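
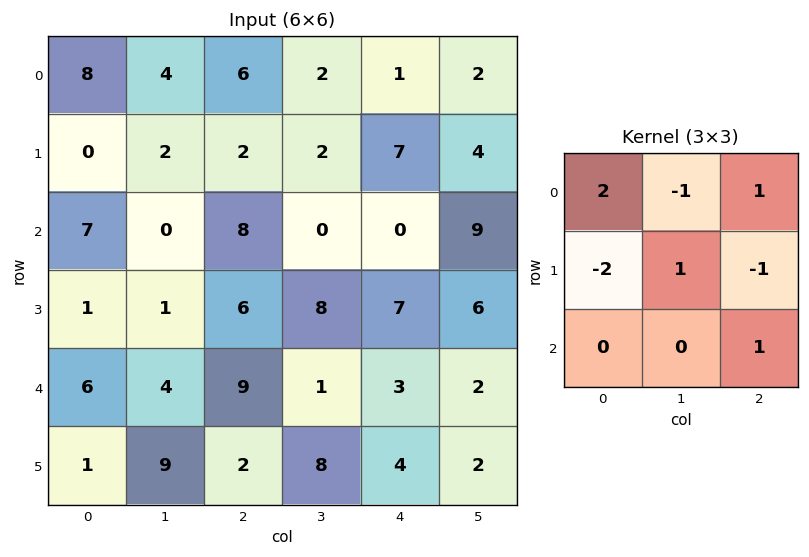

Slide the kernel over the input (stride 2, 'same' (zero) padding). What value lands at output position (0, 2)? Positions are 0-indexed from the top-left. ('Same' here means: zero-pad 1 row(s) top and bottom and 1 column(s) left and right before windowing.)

The receptive field on the zero-padded input at this output position is [0 0 0 / 2 1 2 / 2 7 4]. Elementwise product with the kernel and sum: 0·2 + 0·-1 + 0·1 + 2·-2 + 1·1 + 2·-1 + 4·1.

-1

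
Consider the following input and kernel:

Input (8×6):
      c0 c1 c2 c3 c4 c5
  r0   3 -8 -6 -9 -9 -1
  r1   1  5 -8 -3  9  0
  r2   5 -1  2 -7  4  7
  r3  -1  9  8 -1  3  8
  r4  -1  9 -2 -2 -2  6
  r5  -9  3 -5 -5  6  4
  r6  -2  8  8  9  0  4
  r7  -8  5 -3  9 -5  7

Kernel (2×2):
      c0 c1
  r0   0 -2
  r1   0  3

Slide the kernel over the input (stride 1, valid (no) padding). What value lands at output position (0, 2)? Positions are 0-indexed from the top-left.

9

The receptive field on the input at this output position is [-6 -9 / -8 -3]. Elementwise product with the kernel and sum: -9·-2 + -3·3.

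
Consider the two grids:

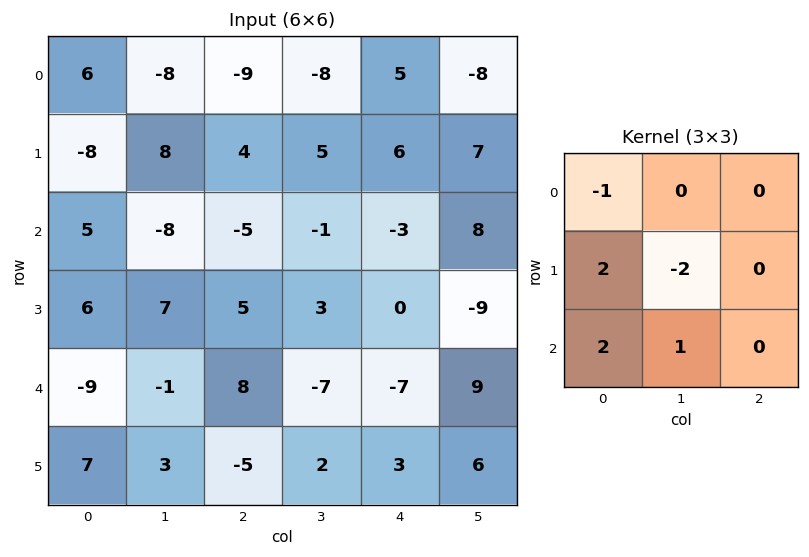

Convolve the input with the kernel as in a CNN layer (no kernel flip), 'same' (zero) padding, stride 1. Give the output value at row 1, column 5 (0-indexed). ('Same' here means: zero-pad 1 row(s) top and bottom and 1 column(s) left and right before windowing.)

-5

The receptive field on the zero-padded input at this output position is [5 -8 0 / 6 7 0 / -3 8 0]. Elementwise product with the kernel and sum: 5·-1 + 6·2 + 7·-2 + -3·2 + 8·1.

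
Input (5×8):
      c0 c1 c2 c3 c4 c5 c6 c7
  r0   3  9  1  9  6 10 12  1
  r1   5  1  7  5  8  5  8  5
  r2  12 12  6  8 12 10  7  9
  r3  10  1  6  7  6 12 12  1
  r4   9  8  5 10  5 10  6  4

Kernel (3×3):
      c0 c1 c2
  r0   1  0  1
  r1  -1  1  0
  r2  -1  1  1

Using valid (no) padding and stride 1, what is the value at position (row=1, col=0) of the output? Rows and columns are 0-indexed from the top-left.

The receptive field on the input at this output position is [5 1 7 / 12 12 6 / 10 1 6]. Elementwise product with the kernel and sum: 5·1 + 7·1 + 12·-1 + 12·1 + 10·-1 + 1·1 + 6·1.

9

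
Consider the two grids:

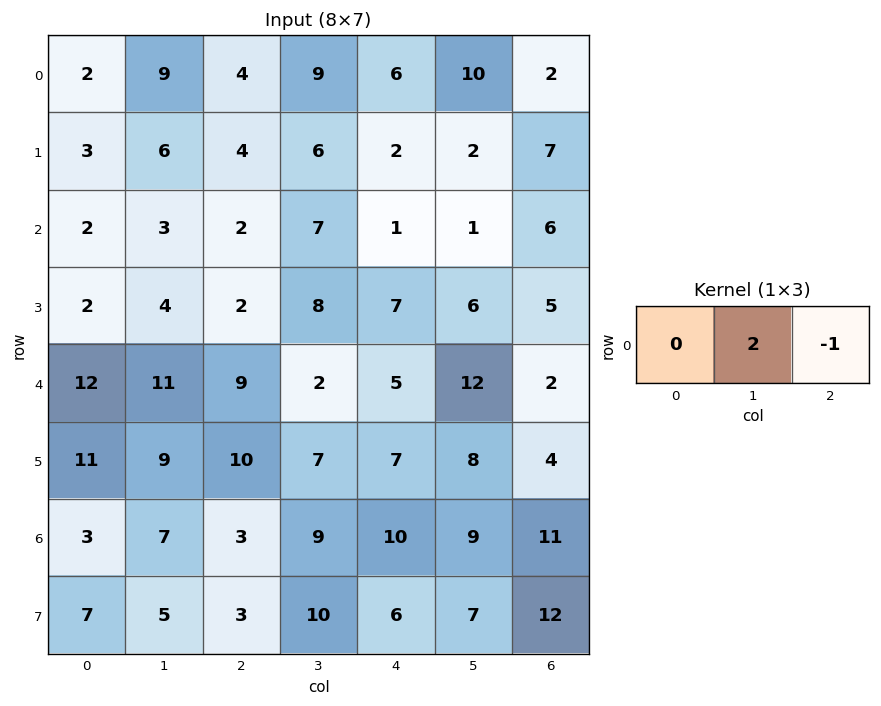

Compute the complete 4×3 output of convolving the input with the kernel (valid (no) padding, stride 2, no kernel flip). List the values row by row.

14 12 18
4 13 -4
13 -1 22
11 8 7

Output[0,0]: The receptive field on the input at this output position is [2 9 4]. Elementwise product with the kernel and sum: 9·2 + 4·-1.
Output[0,1]: The receptive field on the input at this output position is [4 9 6]. Elementwise product with the kernel and sum: 9·2 + 6·-1.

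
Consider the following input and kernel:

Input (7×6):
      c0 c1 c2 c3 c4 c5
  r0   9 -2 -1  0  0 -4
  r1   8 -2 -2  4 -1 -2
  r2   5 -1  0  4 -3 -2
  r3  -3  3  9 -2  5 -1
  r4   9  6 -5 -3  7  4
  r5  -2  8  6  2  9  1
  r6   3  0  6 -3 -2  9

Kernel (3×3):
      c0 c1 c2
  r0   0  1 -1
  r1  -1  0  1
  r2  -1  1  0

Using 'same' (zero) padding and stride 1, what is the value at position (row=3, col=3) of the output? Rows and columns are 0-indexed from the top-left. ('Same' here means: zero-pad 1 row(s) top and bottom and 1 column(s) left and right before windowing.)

5

The receptive field on the zero-padded input at this output position is [0 4 -3 / 9 -2 5 / -5 -3 7]. Elementwise product with the kernel and sum: 4·1 + -3·-1 + 9·-1 + 5·1 + -5·-1 + -3·1.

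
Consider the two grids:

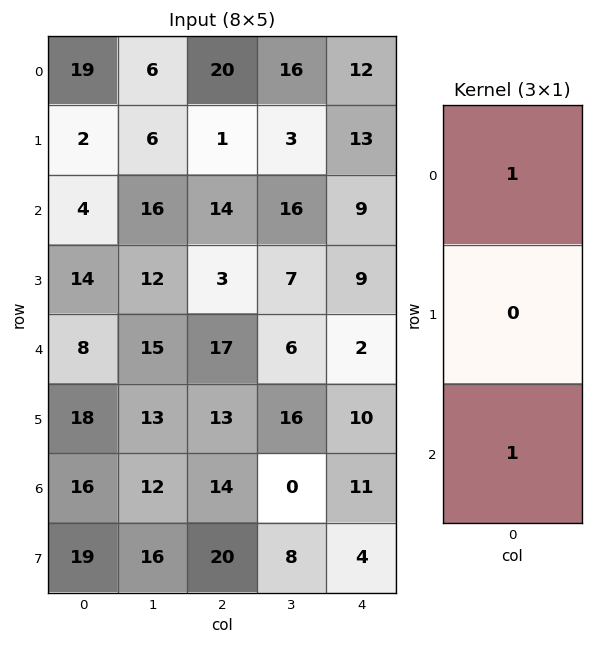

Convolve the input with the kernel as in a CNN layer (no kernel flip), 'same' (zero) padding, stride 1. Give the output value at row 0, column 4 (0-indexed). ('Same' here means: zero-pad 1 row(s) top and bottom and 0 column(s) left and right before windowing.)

13

The receptive field on the zero-padded input at this output position is [0 / 12 / 13]. Elementwise product with the kernel and sum: 0·1 + 13·1.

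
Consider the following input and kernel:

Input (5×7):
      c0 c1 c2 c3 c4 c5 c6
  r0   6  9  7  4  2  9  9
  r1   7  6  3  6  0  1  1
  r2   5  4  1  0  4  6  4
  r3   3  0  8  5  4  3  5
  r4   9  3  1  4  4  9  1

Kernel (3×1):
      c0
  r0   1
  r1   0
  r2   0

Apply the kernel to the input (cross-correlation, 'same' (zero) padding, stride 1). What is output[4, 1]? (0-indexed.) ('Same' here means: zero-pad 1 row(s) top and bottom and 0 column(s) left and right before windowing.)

The receptive field on the zero-padded input at this output position is [0 / 3 / 0]. Elementwise product with the kernel and sum: 0·1.

0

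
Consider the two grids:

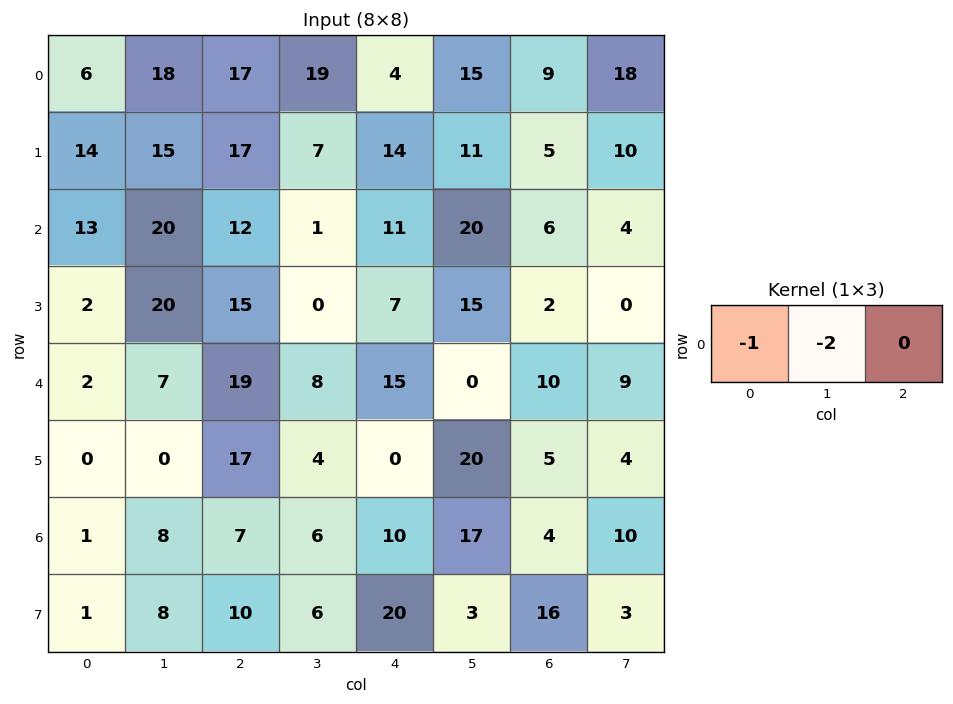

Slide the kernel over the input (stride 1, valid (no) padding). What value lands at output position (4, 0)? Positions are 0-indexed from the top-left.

The receptive field on the input at this output position is [2 7 19]. Elementwise product with the kernel and sum: 2·-1 + 7·-2.

-16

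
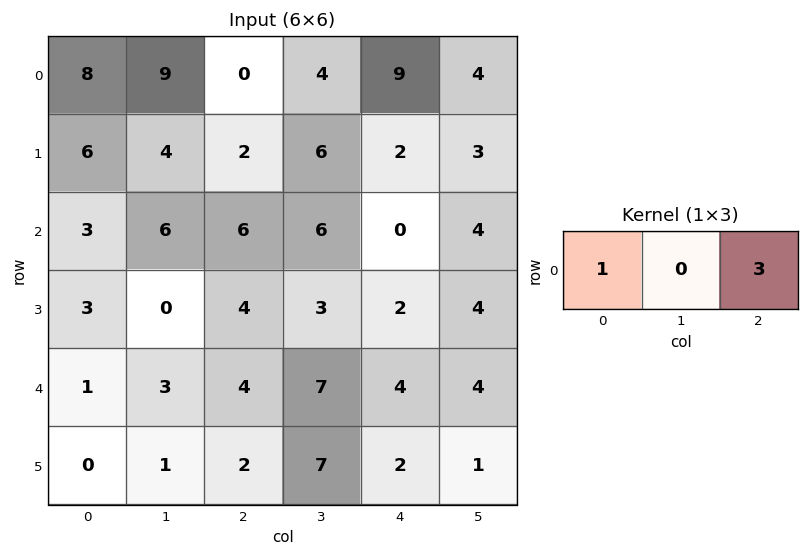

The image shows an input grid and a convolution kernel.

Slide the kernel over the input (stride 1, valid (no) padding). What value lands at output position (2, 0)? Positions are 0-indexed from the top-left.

The receptive field on the input at this output position is [3 6 6]. Elementwise product with the kernel and sum: 3·1 + 6·3.

21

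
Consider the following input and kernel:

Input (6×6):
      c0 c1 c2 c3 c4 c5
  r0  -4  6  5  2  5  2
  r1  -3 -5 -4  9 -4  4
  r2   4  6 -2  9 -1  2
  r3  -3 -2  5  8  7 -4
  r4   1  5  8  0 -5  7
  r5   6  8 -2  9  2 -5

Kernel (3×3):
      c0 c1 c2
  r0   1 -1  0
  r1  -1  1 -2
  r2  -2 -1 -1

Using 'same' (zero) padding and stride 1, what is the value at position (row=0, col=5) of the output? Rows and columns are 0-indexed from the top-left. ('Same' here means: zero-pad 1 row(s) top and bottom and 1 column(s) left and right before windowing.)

1

The receptive field on the zero-padded input at this output position is [0 0 0 / 5 2 0 / -4 4 0]. Elementwise product with the kernel and sum: 0·1 + 0·-1 + 5·-1 + 2·1 + 0·-2 + -4·-2 + 4·-1 + 0·-1.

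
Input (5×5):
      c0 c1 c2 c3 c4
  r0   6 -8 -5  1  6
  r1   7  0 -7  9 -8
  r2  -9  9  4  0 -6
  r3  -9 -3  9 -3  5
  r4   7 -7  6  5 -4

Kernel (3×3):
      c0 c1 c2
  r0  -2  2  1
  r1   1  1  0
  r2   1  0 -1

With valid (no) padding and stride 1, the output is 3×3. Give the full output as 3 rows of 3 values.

-39 9 30
-39 8 32
29 -16 2

Output[0,0]: The receptive field on the input at this output position is [6 -8 -5 / 7 0 -7 / -9 9 4]. Elementwise product with the kernel and sum: 6·-2 + -8·2 + -5·1 + 7·1 + 0·1 + -9·1 + 4·-1.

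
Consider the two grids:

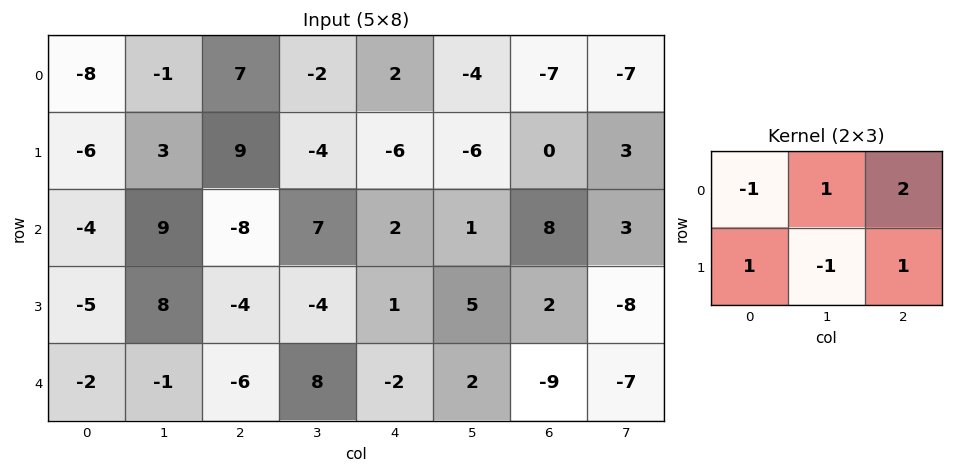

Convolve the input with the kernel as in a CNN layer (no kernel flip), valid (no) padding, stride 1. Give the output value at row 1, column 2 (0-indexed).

-38

The receptive field on the input at this output position is [9 -4 -6 / -8 7 2]. Elementwise product with the kernel and sum: 9·-1 + -4·1 + -6·2 + -8·1 + 7·-1 + 2·1.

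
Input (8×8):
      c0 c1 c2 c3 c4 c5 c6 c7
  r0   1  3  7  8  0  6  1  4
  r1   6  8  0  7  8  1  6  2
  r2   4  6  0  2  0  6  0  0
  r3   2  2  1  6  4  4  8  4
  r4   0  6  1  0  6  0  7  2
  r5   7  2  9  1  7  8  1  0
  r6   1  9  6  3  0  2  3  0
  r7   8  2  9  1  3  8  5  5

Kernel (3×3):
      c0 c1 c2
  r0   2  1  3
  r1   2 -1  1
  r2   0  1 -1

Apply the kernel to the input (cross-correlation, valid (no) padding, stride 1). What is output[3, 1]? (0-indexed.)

42

The receptive field on the input at this output position is [2 1 6 / 6 1 0 / 2 9 1]. Elementwise product with the kernel and sum: 2·2 + 1·1 + 6·3 + 6·2 + 1·-1 + 0·1 + 9·1 + 1·-1.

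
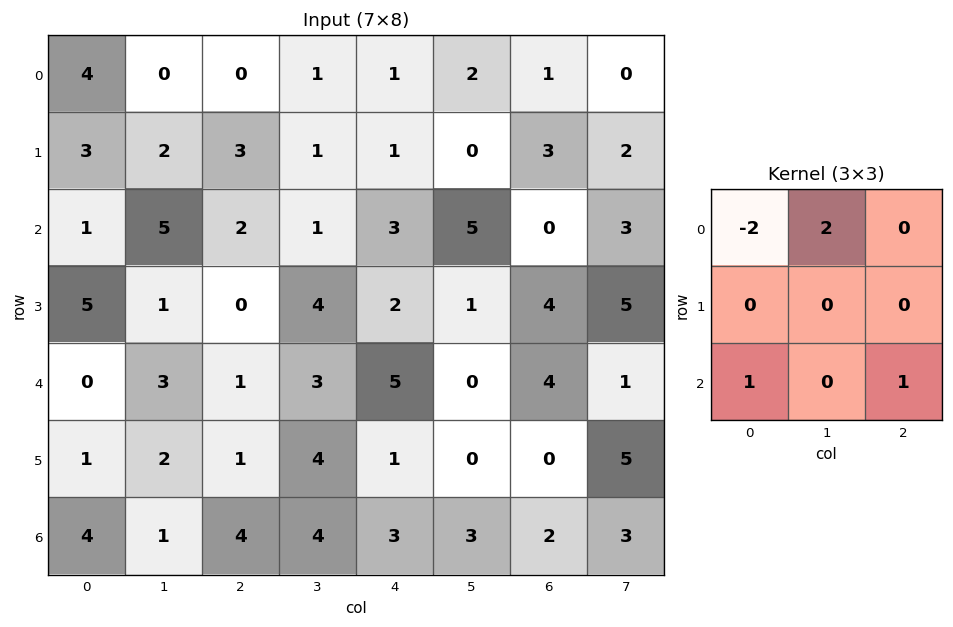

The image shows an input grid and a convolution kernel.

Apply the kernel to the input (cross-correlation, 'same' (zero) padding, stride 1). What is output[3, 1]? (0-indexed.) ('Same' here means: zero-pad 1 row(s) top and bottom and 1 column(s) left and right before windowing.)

The receptive field on the zero-padded input at this output position is [1 5 2 / 5 1 0 / 0 3 1]. Elementwise product with the kernel and sum: 1·-2 + 5·2 + 0·1 + 1·1.

9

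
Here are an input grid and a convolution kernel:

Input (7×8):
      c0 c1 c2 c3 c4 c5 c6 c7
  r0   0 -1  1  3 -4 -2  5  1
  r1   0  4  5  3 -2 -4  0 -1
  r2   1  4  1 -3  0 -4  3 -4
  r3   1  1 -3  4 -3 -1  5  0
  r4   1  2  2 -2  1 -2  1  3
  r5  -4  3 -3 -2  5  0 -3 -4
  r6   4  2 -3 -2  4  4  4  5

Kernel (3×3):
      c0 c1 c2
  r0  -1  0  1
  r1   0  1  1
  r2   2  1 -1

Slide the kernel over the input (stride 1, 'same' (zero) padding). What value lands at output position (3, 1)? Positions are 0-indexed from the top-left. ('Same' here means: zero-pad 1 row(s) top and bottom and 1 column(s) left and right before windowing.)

0

The receptive field on the zero-padded input at this output position is [1 4 1 / 1 1 -3 / 1 2 2]. Elementwise product with the kernel and sum: 1·-1 + 1·1 + 1·1 + -3·1 + 1·2 + 2·1 + 2·-1.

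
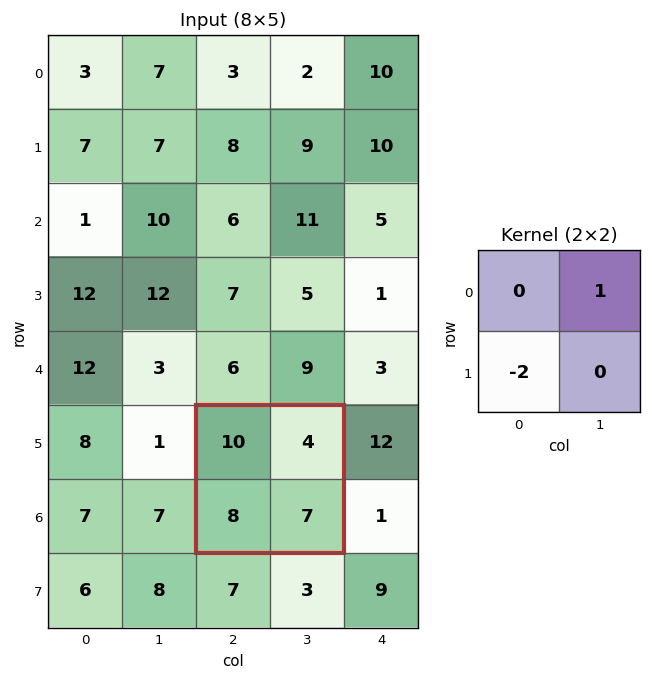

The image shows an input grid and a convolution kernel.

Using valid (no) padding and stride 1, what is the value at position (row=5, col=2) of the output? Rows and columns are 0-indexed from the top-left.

-12

The receptive field on the input at this output position is [10 4 / 8 7]. Elementwise product with the kernel and sum: 4·1 + 8·-2.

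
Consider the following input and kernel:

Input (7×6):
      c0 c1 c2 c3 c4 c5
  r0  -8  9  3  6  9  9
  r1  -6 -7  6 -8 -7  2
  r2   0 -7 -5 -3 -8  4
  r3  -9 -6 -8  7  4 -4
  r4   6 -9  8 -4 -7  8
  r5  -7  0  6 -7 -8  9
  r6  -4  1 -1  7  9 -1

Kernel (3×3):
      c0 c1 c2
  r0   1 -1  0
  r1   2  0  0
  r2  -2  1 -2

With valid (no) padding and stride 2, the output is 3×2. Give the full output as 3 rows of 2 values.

Output[0,0]: The receptive field on the input at this output position is [-8 9 3 / -6 -7 6 / 0 -7 -5]. Elementwise product with the kernel and sum: -8·1 + 9·-1 + -6·2 + 0·-2 + -7·1 + -5·-2.

-26 32
-48 -24
12 15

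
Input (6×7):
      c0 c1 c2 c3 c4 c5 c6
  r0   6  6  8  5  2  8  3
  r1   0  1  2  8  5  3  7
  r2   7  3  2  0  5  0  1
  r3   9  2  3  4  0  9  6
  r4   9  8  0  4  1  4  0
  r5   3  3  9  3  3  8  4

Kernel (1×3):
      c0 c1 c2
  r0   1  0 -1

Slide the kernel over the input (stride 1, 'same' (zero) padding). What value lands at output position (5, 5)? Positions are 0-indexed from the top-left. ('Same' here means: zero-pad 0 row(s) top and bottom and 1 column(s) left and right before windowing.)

-1

The receptive field on the zero-padded input at this output position is [3 8 4]. Elementwise product with the kernel and sum: 3·1 + 4·-1.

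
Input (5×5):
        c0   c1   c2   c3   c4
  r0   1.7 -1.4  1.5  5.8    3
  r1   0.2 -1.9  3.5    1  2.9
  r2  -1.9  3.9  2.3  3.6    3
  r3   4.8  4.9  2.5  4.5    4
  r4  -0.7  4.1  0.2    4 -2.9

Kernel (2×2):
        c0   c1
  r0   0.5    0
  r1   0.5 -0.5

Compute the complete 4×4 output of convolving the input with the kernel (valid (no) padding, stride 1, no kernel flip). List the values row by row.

1.9 -3.4 2 1.95
-2.8 -0.15 1.1 0.8
-1 3.15 0.15 2.05
0 4.4 -0.65 5.7

Output[0,0]: The receptive field on the input at this output position is [1.7 -1.4 / 0.2 -1.9]. Elementwise product with the kernel and sum: 1.7·0.5 + 0.2·0.5 + -1.9·-0.5.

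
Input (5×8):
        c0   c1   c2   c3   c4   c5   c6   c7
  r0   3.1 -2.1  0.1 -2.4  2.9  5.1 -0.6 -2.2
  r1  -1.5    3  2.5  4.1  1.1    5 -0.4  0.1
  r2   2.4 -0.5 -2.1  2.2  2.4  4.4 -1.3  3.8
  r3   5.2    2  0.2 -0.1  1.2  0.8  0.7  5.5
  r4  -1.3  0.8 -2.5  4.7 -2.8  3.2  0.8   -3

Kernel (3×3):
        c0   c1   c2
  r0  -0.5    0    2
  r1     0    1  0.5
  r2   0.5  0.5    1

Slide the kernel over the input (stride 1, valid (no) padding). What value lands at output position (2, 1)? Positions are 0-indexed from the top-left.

8.65

The receptive field on the input at this output position is [-0.5 -2.1 2.2 / 2 0.2 -0.1 / 0.8 -2.5 4.7]. Elementwise product with the kernel and sum: -0.5·-0.5 + 2.2·2 + 0.2·1 + -0.1·0.5 + 0.8·0.5 + -2.5·0.5 + 4.7·1.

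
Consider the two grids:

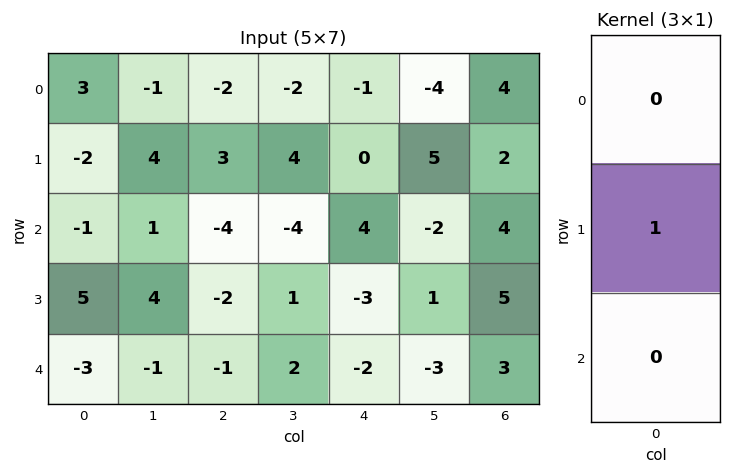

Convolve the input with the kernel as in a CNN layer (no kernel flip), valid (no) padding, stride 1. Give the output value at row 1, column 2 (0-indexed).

-4

The receptive field on the input at this output position is [3 / -4 / -2]. Elementwise product with the kernel and sum: -4·1.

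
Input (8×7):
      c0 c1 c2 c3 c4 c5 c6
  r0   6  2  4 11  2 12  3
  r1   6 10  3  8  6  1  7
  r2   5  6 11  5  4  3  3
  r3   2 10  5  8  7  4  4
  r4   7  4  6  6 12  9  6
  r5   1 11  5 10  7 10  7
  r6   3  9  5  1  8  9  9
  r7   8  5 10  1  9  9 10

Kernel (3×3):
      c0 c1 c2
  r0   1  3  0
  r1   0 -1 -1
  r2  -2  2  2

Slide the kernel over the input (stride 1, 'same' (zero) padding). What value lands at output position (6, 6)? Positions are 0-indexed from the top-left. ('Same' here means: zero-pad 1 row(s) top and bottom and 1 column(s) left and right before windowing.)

The receptive field on the zero-padded input at this output position is [10 7 0 / 9 9 0 / 9 10 0]. Elementwise product with the kernel and sum: 10·1 + 7·3 + 9·-1 + 0·-1 + 9·-2 + 10·2 + 0·2.

24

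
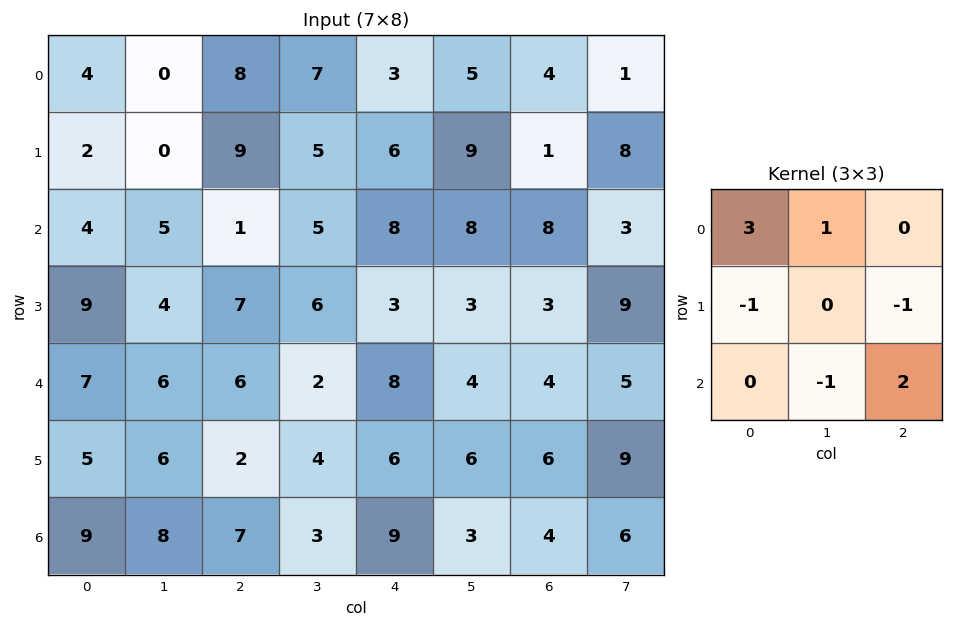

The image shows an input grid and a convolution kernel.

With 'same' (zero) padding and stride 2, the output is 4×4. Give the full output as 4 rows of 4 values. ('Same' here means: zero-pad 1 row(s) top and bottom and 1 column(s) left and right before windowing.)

Output[0,0]: The receptive field on the zero-padded input at this output position is [0 0 0 / 0 4 0 / 0 2 0]. Elementwise product with the kernel and sum: 0·3 + 0·1 + 0·-1 + 0·-1 + 2·-1 + 0·2.
Output[0,1]: The receptive field on the zero-padded input at this output position is [0 0 0 / 0 8 7 / 0 9 5]. Elementwise product with the kernel and sum: 0·3 + 0·1 + 0·-1 + 7·-1 + 9·-1 + 5·2.

-2 -6 0 9
-4 4 11 32
10 17 21 15
-3 9 12 15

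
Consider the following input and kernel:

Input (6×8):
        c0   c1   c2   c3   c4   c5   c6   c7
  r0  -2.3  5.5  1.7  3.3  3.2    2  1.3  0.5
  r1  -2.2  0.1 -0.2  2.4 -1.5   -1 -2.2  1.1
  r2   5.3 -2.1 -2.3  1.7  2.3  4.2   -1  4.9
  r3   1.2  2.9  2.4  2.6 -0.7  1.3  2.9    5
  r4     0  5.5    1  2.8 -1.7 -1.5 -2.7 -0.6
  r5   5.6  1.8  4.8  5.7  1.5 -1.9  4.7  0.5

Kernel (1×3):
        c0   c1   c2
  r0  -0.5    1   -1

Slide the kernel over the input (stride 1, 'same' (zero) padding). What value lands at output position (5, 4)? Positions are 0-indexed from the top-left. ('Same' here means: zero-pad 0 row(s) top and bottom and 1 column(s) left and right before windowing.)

0.55

The receptive field on the zero-padded input at this output position is [5.7 1.5 -1.9]. Elementwise product with the kernel and sum: 5.7·-0.5 + 1.5·1 + -1.9·-1.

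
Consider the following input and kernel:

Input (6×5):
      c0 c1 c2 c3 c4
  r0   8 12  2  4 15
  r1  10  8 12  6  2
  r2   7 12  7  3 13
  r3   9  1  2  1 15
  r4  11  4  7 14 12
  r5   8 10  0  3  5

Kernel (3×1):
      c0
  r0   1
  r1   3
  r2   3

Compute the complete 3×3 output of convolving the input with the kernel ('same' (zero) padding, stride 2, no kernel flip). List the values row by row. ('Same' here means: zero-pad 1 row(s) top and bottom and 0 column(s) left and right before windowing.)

54 42 51
58 39 86
66 23 66

Output[0,0]: The receptive field on the zero-padded input at this output position is [0 / 8 / 10]. Elementwise product with the kernel and sum: 0·1 + 8·3 + 10·3.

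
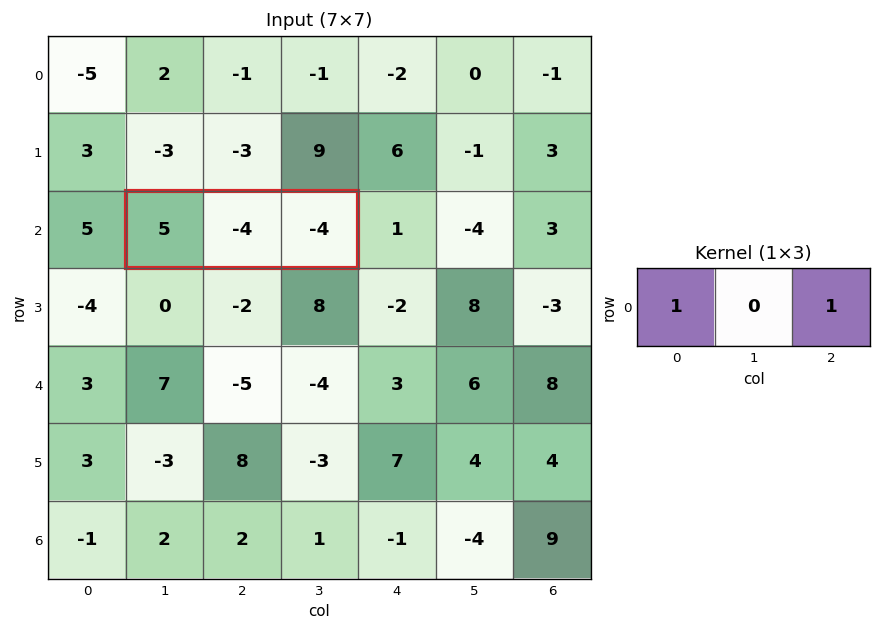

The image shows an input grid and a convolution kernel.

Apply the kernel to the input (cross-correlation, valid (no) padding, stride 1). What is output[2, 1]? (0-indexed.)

1

The receptive field on the input at this output position is [5 -4 -4]. Elementwise product with the kernel and sum: 5·1 + -4·1.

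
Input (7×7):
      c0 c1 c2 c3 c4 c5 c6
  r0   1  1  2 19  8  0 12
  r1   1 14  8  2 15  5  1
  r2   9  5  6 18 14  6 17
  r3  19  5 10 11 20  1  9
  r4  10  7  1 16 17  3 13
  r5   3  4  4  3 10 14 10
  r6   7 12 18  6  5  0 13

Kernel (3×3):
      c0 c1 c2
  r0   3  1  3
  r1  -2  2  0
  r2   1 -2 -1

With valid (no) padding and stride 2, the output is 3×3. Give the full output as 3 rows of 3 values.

Output[0,0]: The receptive field on the input at this output position is [1 1 2 / 1 14 8 / 9 5 6]. Elementwise product with the kernel and sum: 1·3 + 1·1 + 2·3 + 1·-2 + 14·2 + 9·1 + 5·-2 + 6·-1.
Output[0,1]: The receptive field on the input at this output position is [2 19 8 / 8 2 15 / 6 18 14]. Elementwise product with the kernel and sum: 2·3 + 19·1 + 8·3 + 8·-2 + 2·2 + 6·1 + 18·-2 + 14·-1.

29 -7 25
17 32 59
7 69 93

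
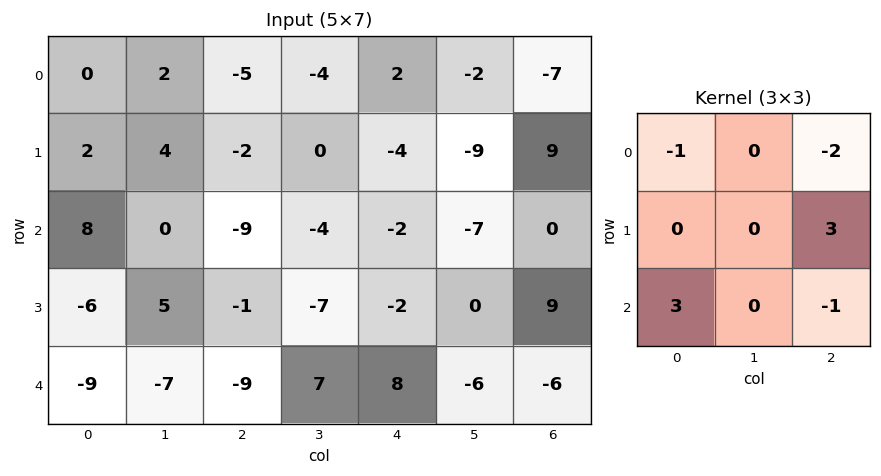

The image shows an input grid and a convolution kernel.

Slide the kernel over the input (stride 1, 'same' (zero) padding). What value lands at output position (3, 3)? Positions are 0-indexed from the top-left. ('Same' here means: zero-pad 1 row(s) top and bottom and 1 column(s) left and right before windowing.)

-28

The receptive field on the zero-padded input at this output position is [-9 -4 -2 / -1 -7 -2 / -9 7 8]. Elementwise product with the kernel and sum: -9·-1 + -2·-2 + -2·3 + -9·3 + 8·-1.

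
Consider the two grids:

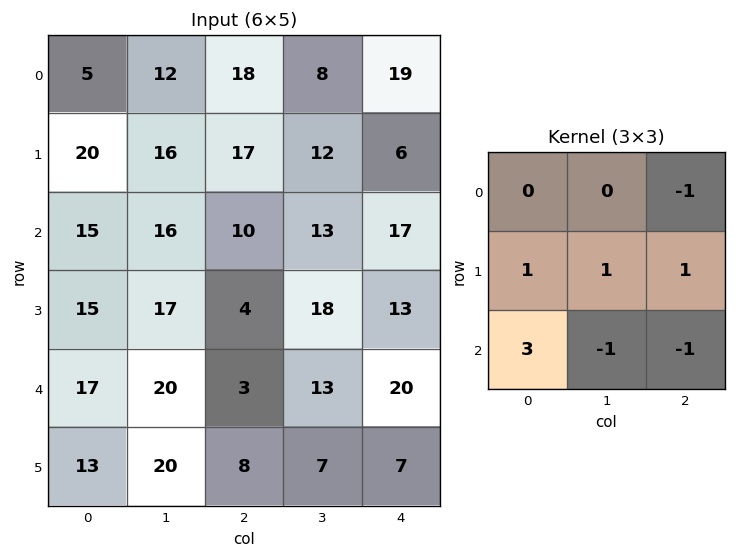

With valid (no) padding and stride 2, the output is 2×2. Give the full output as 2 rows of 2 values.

Output[0,0]: The receptive field on the input at this output position is [5 12 18 / 20 16 17 / 15 16 10]. Elementwise product with the kernel and sum: 18·-1 + 20·1 + 16·1 + 17·1 + 15·3 + 16·-1 + 10·-1.
Output[0,1]: The receptive field on the input at this output position is [18 8 19 / 17 12 6 / 10 13 17]. Elementwise product with the kernel and sum: 19·-1 + 17·1 + 12·1 + 6·1 + 10·3 + 13·-1 + 17·-1.

54 16
54 -6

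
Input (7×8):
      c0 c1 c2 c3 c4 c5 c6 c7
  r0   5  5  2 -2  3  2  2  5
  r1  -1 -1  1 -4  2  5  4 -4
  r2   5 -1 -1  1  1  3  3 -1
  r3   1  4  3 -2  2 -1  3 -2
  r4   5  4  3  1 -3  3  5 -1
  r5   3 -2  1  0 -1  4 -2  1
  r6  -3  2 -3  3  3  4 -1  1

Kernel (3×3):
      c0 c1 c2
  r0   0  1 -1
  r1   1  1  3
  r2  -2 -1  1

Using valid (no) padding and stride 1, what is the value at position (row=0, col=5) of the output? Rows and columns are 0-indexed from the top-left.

-16

The receptive field on the input at this output position is [2 2 5 / 5 4 -4 / 3 3 -1]. Elementwise product with the kernel and sum: 2·1 + 5·-1 + 5·1 + 4·1 + -4·3 + 3·-2 + 3·-1 + -1·1.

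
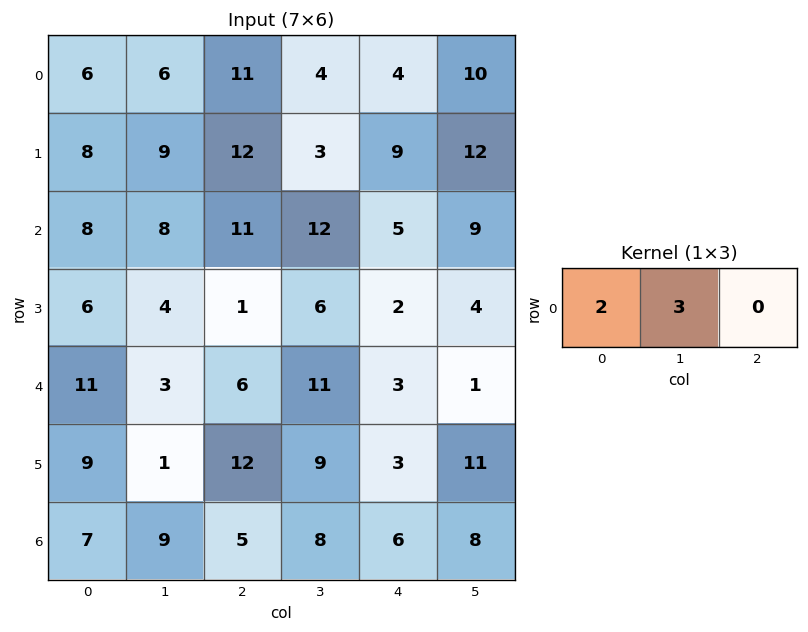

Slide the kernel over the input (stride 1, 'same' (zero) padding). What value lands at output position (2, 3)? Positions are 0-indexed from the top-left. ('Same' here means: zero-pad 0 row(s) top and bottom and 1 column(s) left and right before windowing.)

58

The receptive field on the zero-padded input at this output position is [11 12 5]. Elementwise product with the kernel and sum: 11·2 + 12·3.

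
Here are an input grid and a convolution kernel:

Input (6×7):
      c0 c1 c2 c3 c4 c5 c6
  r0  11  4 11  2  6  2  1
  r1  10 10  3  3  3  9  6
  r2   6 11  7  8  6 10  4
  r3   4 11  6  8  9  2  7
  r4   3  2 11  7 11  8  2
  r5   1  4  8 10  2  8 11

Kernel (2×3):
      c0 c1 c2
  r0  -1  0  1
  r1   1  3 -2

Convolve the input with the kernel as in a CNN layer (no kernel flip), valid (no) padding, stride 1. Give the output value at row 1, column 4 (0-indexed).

31

The receptive field on the input at this output position is [3 9 6 / 6 10 4]. Elementwise product with the kernel and sum: 3·-1 + 6·1 + 6·1 + 10·3 + 4·-2.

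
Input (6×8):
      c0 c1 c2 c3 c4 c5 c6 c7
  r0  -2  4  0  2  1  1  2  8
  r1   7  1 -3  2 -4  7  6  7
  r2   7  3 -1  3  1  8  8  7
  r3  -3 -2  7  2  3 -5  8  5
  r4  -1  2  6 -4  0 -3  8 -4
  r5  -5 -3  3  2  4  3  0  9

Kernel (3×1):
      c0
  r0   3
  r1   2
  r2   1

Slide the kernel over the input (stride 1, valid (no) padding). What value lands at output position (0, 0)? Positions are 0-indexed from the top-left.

15

The receptive field on the input at this output position is [-2 / 7 / 7]. Elementwise product with the kernel and sum: -2·3 + 7·2 + 7·1.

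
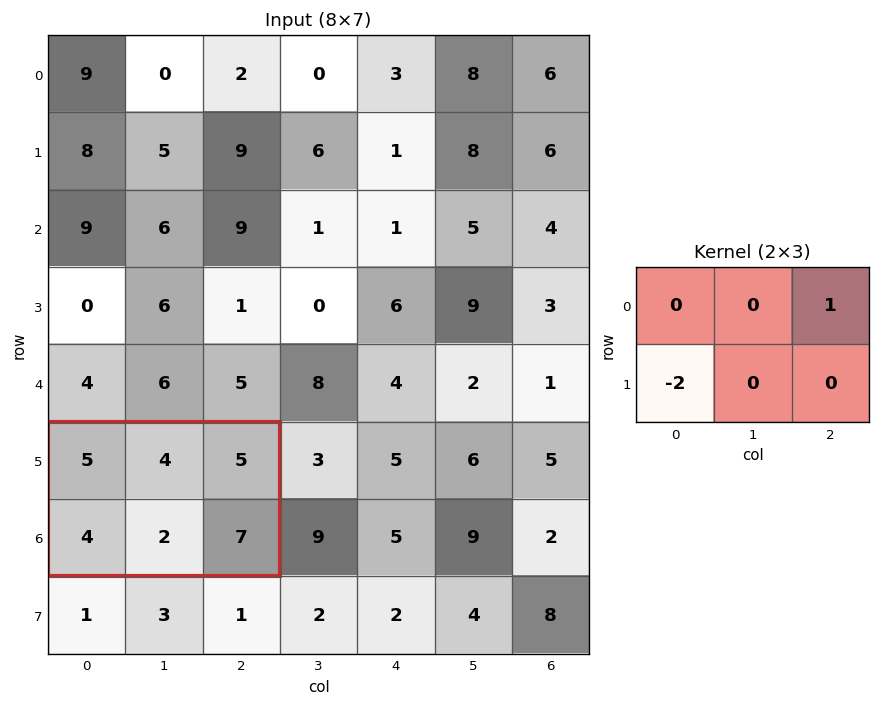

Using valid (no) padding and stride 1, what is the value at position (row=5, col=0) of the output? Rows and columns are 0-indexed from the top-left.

The receptive field on the input at this output position is [5 4 5 / 4 2 7]. Elementwise product with the kernel and sum: 5·1 + 4·-2.

-3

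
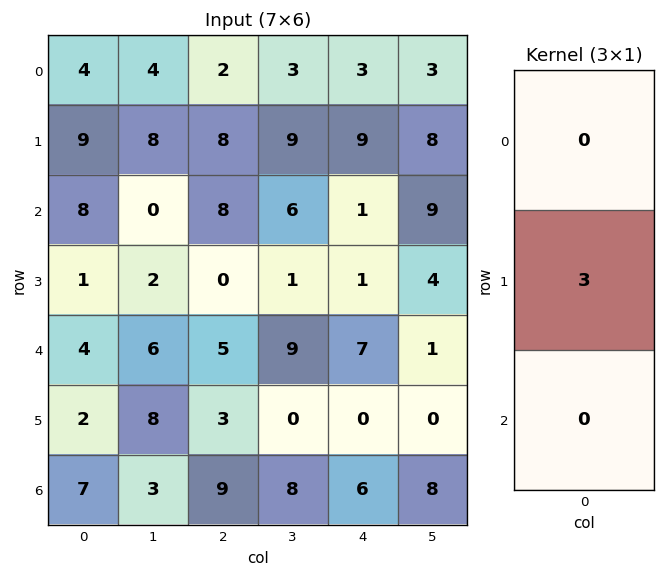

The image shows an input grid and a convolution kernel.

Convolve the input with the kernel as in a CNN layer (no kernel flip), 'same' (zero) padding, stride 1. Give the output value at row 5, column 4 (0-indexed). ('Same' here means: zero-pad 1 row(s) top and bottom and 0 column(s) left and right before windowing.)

0

The receptive field on the zero-padded input at this output position is [7 / 0 / 6]. Elementwise product with the kernel and sum: 0·3.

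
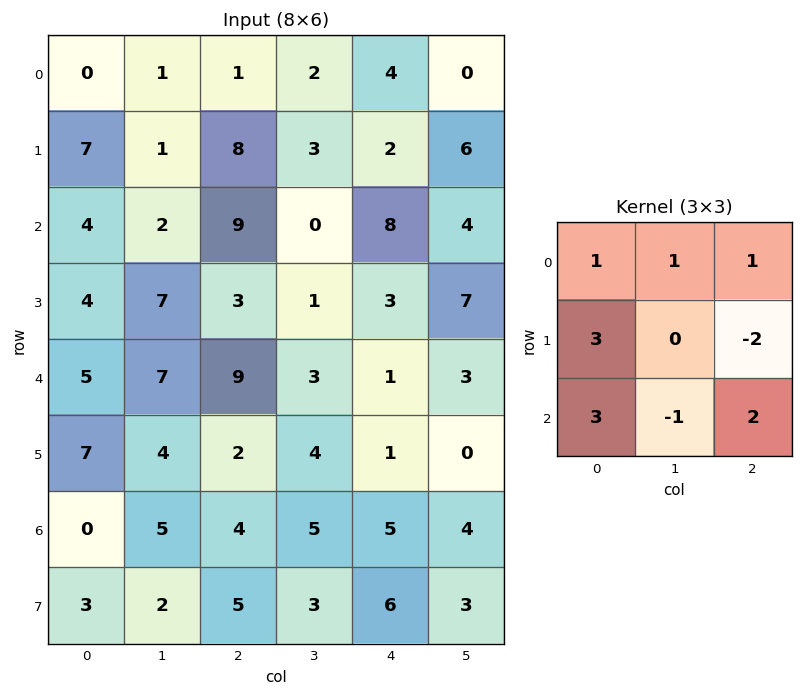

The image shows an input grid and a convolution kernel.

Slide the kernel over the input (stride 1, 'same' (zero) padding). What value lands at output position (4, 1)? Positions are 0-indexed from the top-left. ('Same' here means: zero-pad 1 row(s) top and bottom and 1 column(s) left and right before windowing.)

The receptive field on the zero-padded input at this output position is [4 7 3 / 5 7 9 / 7 4 2]. Elementwise product with the kernel and sum: 4·1 + 7·1 + 3·1 + 5·3 + 9·-2 + 7·3 + 4·-1 + 2·2.

32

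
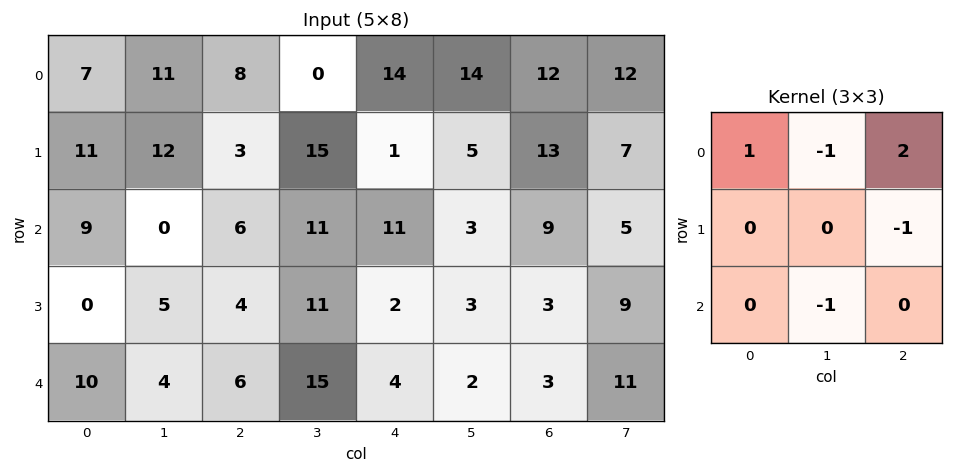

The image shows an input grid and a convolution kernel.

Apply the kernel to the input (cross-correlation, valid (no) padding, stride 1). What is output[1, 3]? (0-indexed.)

19

The receptive field on the input at this output position is [15 1 5 / 11 11 3 / 11 2 3]. Elementwise product with the kernel and sum: 15·1 + 1·-1 + 5·2 + 3·-1 + 2·-1.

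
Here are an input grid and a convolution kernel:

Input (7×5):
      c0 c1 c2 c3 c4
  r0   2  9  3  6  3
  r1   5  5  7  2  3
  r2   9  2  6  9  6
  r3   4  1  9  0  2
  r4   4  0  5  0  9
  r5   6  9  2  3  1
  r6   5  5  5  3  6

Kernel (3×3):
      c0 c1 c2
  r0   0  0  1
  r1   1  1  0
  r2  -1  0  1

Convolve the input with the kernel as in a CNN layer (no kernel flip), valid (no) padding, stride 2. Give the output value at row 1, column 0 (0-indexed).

12

The receptive field on the input at this output position is [9 2 6 / 4 1 9 / 4 0 5]. Elementwise product with the kernel and sum: 6·1 + 4·1 + 1·1 + 4·-1 + 5·1.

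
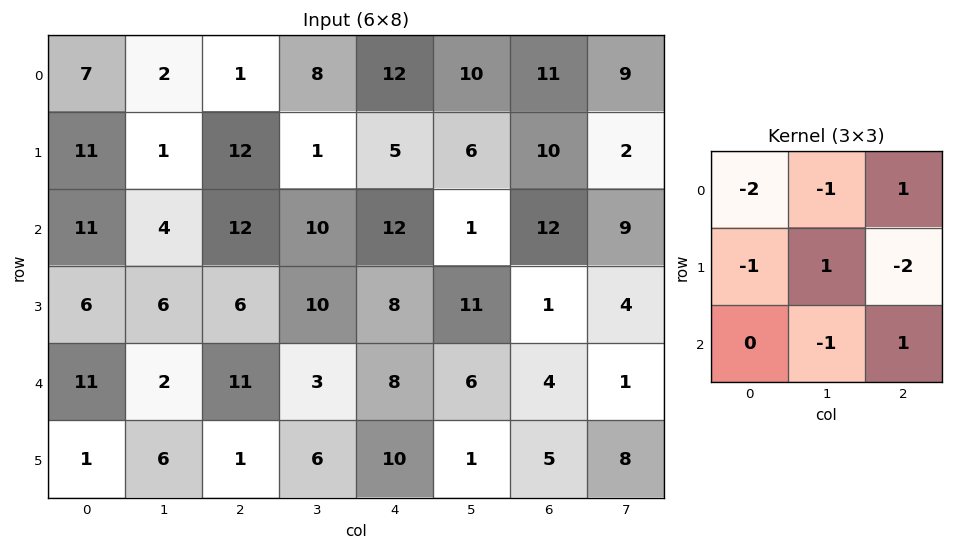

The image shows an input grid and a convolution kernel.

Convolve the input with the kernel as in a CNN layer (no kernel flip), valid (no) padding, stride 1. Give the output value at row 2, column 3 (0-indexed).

The receptive field on the input at this output position is [10 12 1 / 10 8 11 / 3 8 6]. Elementwise product with the kernel and sum: 10·-2 + 12·-1 + 1·1 + 10·-1 + 8·1 + 11·-2 + 8·-1 + 6·1.

-57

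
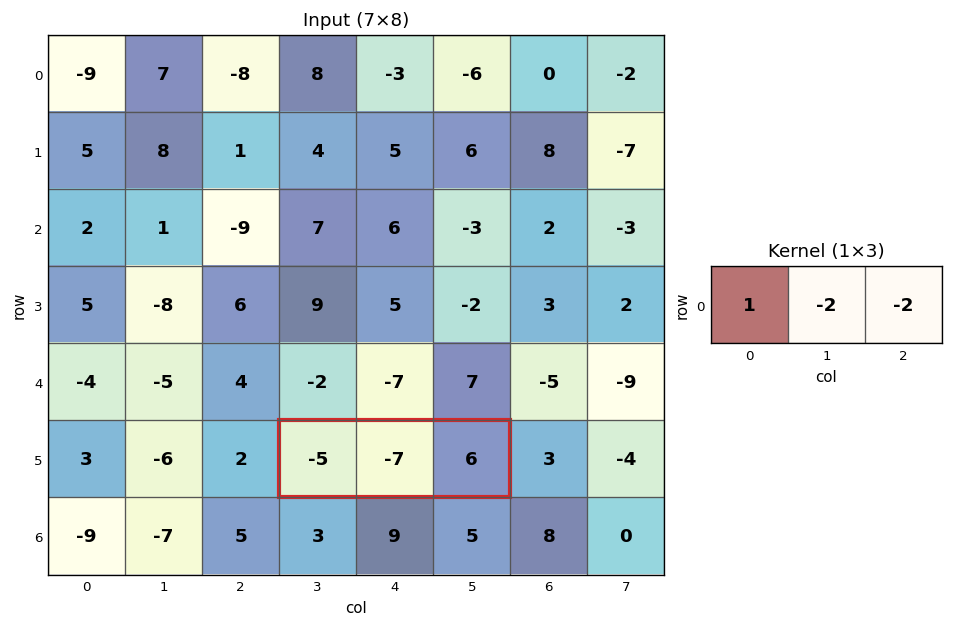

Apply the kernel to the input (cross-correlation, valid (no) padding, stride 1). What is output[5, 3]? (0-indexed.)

-3

The receptive field on the input at this output position is [-5 -7 6]. Elementwise product with the kernel and sum: -5·1 + -7·-2 + 6·-2.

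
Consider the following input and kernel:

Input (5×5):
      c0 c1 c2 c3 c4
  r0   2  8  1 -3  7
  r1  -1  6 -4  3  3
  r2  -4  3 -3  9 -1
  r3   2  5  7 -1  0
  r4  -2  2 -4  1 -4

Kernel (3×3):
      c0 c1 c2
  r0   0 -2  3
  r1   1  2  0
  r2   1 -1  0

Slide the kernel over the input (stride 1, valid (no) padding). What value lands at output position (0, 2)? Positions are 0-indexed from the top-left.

17

The receptive field on the input at this output position is [1 -3 7 / -4 3 3 / -3 9 -1]. Elementwise product with the kernel and sum: -3·-2 + 7·3 + -4·1 + 3·2 + -3·1 + 9·-1.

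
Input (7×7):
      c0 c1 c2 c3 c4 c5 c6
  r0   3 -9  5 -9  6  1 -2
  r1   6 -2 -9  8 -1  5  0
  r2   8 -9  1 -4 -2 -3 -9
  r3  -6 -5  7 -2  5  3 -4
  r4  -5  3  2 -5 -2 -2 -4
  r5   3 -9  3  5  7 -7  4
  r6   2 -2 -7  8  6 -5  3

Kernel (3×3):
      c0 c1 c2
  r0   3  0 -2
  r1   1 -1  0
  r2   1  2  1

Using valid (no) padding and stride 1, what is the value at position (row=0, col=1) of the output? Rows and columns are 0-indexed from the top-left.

-13

The receptive field on the input at this output position is [-9 5 -9 / -2 -9 8 / -9 1 -4]. Elementwise product with the kernel and sum: -9·3 + -9·-2 + -2·1 + -9·-1 + -9·1 + 1·2 + -4·1.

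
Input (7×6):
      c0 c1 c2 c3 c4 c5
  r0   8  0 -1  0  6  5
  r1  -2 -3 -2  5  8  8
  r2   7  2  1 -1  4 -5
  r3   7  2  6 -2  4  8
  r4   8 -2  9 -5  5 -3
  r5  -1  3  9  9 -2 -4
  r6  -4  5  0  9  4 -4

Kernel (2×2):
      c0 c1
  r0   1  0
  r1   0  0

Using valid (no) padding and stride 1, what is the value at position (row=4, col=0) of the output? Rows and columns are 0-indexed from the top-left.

The receptive field on the input at this output position is [8 -2 / -1 3]. Elementwise product with the kernel and sum: 8·1.

8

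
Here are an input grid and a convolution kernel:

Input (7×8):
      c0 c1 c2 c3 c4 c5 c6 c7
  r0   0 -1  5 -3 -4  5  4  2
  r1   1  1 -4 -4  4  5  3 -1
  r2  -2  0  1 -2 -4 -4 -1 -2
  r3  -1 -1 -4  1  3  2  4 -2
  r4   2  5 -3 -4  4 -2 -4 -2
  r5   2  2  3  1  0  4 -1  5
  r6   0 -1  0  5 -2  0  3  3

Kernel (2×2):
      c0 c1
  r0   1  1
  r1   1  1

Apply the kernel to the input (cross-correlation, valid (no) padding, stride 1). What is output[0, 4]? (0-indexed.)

10

The receptive field on the input at this output position is [-4 5 / 4 5]. Elementwise product with the kernel and sum: -4·1 + 5·1 + 4·1 + 5·1.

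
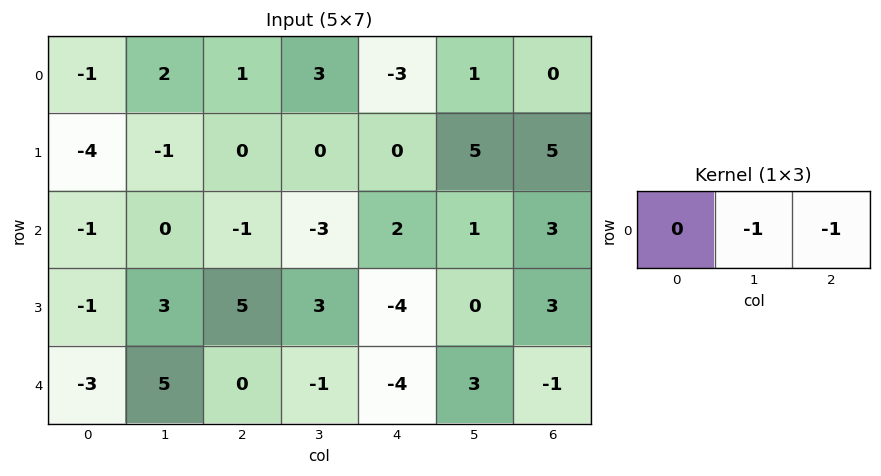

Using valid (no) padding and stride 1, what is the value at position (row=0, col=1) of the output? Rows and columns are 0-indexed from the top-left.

-4

The receptive field on the input at this output position is [2 1 3]. Elementwise product with the kernel and sum: 1·-1 + 3·-1.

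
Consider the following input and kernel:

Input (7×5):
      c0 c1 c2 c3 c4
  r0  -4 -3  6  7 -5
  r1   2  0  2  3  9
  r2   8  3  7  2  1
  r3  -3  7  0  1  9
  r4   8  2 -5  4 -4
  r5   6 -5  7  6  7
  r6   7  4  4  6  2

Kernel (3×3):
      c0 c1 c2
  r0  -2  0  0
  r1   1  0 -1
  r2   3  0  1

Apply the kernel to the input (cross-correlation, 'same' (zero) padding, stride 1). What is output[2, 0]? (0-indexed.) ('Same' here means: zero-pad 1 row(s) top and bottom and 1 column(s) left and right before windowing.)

The receptive field on the zero-padded input at this output position is [0 2 0 / 0 8 3 / 0 -3 7]. Elementwise product with the kernel and sum: 0·-2 + 0·1 + 3·-1 + 0·3 + 7·1.

4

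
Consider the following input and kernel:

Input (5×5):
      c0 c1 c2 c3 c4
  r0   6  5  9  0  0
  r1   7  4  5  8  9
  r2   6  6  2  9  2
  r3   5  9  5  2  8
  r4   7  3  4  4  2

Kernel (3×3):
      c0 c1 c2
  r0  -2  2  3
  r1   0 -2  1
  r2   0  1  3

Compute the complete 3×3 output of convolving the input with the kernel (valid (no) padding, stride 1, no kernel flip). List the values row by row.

34 35 -10
23 42 43
8 27 34

Output[0,0]: The receptive field on the input at this output position is [6 5 9 / 7 4 5 / 6 6 2]. Elementwise product with the kernel and sum: 6·-2 + 5·2 + 9·3 + 4·-2 + 5·1 + 6·1 + 2·3.
Output[0,1]: The receptive field on the input at this output position is [5 9 0 / 4 5 8 / 6 2 9]. Elementwise product with the kernel and sum: 5·-2 + 9·2 + 0·3 + 5·-2 + 8·1 + 2·1 + 9·3.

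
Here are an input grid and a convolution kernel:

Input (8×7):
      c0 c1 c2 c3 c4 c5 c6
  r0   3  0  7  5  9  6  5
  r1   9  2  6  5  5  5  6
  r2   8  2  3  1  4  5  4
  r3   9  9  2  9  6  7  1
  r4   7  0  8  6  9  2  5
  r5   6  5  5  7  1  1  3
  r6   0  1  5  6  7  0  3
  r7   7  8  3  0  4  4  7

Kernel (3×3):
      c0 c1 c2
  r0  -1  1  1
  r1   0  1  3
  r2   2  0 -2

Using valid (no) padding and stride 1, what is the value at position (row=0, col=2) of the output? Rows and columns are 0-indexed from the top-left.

25

The receptive field on the input at this output position is [7 5 9 / 6 5 5 / 3 1 4]. Elementwise product with the kernel and sum: 7·-1 + 5·1 + 9·1 + 5·1 + 5·3 + 3·2 + 4·-2.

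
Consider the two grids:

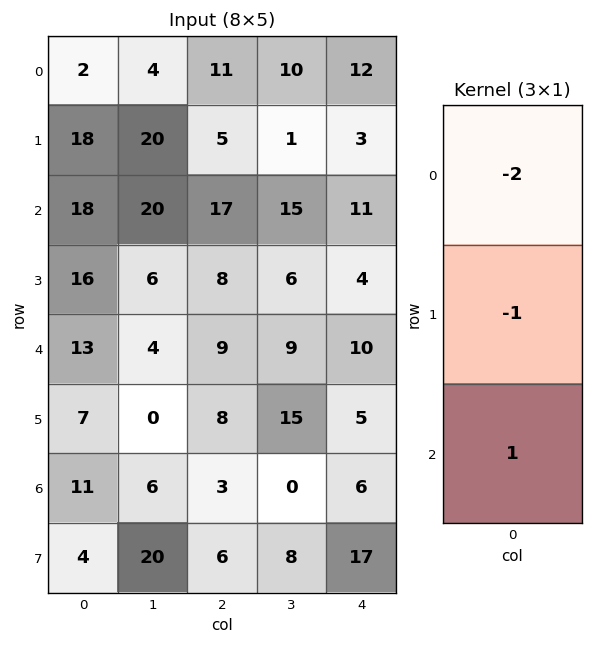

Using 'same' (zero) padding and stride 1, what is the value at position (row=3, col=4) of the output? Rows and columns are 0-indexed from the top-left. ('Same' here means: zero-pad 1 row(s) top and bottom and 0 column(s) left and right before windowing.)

-16

The receptive field on the zero-padded input at this output position is [11 / 4 / 10]. Elementwise product with the kernel and sum: 11·-2 + 4·-1 + 10·1.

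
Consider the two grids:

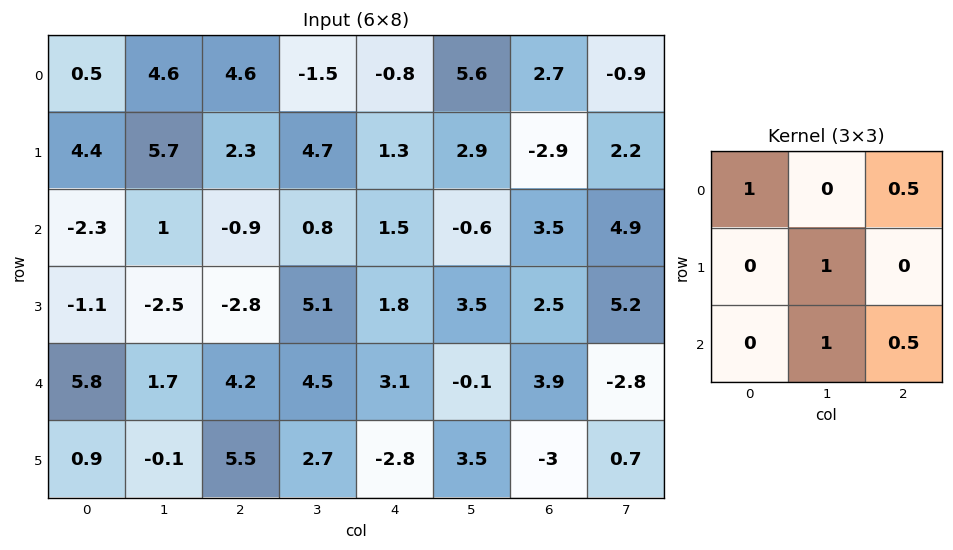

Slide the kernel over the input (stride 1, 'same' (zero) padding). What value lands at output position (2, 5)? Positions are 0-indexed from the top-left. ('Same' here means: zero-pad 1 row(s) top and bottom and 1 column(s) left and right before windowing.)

4

The receptive field on the zero-padded input at this output position is [1.3 2.9 -2.9 / 1.5 -0.6 3.5 / 1.8 3.5 2.5]. Elementwise product with the kernel and sum: 1.3·1 + -2.9·0.5 + -0.6·1 + 3.5·1 + 2.5·0.5.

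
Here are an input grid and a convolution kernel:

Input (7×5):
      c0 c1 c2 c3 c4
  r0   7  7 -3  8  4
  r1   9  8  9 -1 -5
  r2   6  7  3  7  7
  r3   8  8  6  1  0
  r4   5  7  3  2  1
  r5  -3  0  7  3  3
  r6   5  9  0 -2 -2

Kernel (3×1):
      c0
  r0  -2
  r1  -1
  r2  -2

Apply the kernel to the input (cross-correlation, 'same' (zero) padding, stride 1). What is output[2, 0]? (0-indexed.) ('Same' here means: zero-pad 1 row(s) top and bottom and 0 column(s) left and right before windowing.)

The receptive field on the zero-padded input at this output position is [9 / 6 / 8]. Elementwise product with the kernel and sum: 9·-2 + 6·-1 + 8·-2.

-40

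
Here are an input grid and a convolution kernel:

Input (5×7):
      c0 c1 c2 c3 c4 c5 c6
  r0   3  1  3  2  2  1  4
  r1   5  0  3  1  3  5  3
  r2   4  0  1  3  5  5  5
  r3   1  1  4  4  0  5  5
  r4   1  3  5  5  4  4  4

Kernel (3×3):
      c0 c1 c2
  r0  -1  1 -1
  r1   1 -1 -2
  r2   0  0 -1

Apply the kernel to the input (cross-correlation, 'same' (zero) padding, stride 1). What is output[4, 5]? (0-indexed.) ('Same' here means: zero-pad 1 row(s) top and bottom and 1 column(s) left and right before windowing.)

-8

The receptive field on the zero-padded input at this output position is [0 5 5 / 4 4 4 / 0 0 0]. Elementwise product with the kernel and sum: 0·-1 + 5·1 + 5·-1 + 4·1 + 4·-1 + 4·-2 + 0·-1.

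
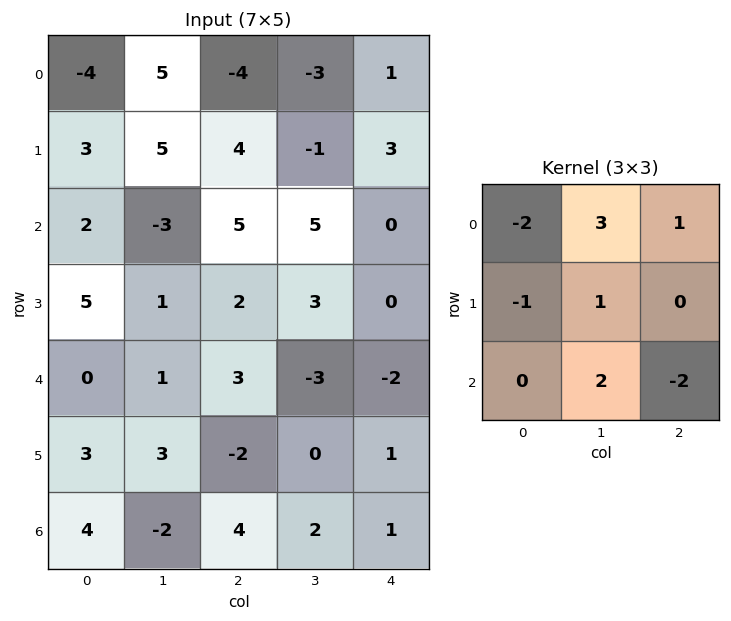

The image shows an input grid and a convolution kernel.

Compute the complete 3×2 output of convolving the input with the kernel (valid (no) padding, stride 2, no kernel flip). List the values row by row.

5 5
-16 4
-6 -13

Output[0,0]: The receptive field on the input at this output position is [-4 5 -4 / 3 5 4 / 2 -3 5]. Elementwise product with the kernel and sum: -4·-2 + 5·3 + -4·1 + 3·-1 + 5·1 + -3·2 + 5·-2.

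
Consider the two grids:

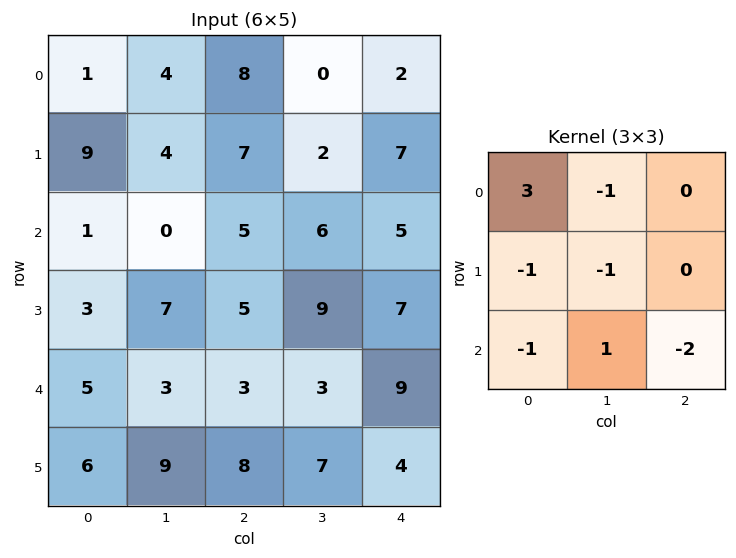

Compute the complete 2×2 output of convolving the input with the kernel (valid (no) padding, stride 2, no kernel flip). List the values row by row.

-25 6
-15 -23

Output[0,0]: The receptive field on the input at this output position is [1 4 8 / 9 4 7 / 1 0 5]. Elementwise product with the kernel and sum: 1·3 + 4·-1 + 9·-1 + 4·-1 + 1·-1 + 0·1 + 5·-2.
Output[0,1]: The receptive field on the input at this output position is [8 0 2 / 7 2 7 / 5 6 5]. Elementwise product with the kernel and sum: 8·3 + 0·-1 + 7·-1 + 2·-1 + 5·-1 + 6·1 + 5·-2.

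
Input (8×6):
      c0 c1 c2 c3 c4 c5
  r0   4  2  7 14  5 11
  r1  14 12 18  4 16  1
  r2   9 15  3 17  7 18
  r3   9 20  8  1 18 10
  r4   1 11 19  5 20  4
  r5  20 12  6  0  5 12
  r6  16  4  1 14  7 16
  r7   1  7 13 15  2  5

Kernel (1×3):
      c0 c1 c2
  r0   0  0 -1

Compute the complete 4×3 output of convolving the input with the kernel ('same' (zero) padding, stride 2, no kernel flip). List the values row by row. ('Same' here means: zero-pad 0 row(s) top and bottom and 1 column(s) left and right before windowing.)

-2 -14 -11
-15 -17 -18
-11 -5 -4
-4 -14 -16

Output[0,0]: The receptive field on the zero-padded input at this output position is [0 4 2]. Elementwise product with the kernel and sum: 2·-1.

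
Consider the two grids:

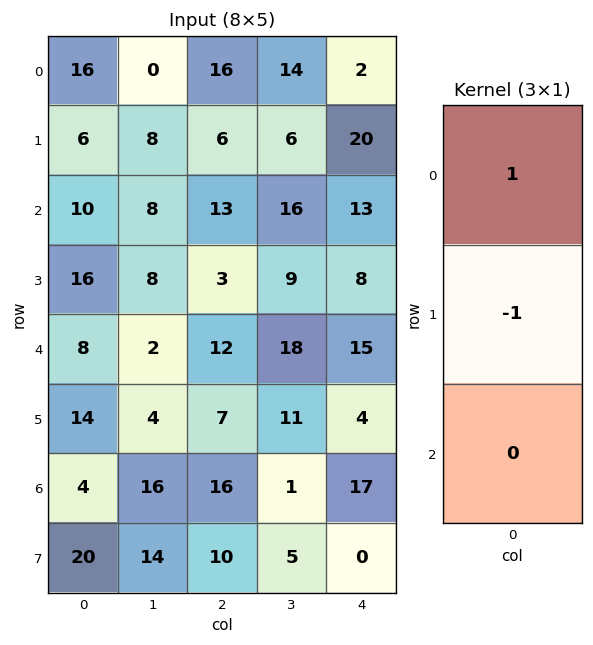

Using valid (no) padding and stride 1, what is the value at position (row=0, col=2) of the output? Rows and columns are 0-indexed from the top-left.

10

The receptive field on the input at this output position is [16 / 6 / 13]. Elementwise product with the kernel and sum: 16·1 + 6·-1.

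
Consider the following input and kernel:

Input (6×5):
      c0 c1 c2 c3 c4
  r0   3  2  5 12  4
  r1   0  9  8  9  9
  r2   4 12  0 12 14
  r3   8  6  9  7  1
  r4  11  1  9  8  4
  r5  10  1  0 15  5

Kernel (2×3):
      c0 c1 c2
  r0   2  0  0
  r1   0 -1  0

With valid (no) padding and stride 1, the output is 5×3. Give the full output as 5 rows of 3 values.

-3 -4 1
-12 18 4
2 15 -7
15 3 10
21 2 3

Output[0,0]: The receptive field on the input at this output position is [3 2 5 / 0 9 8]. Elementwise product with the kernel and sum: 3·2 + 9·-1.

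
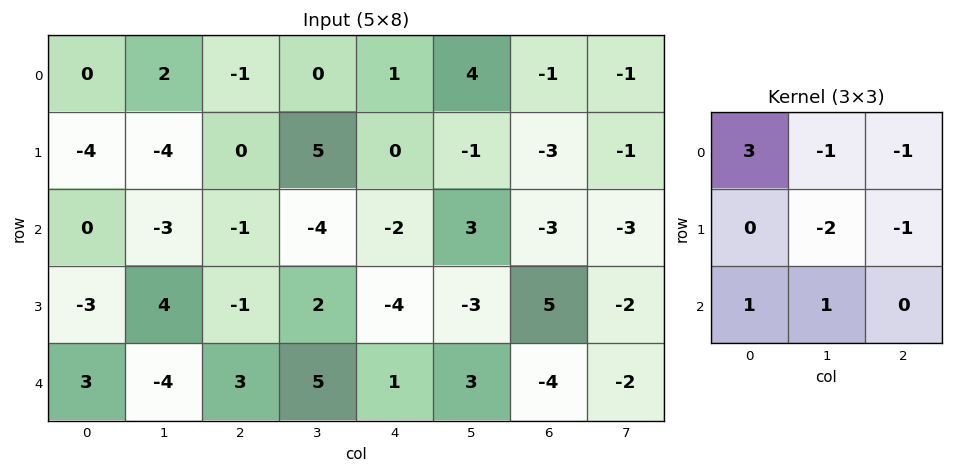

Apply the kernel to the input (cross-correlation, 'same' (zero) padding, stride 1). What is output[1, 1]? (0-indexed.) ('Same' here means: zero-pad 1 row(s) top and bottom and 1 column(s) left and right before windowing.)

The receptive field on the zero-padded input at this output position is [0 2 -1 / -4 -4 0 / 0 -3 -1]. Elementwise product with the kernel and sum: 0·3 + 2·-1 + -1·-1 + -4·-2 + 0·-1 + 0·1 + -3·1.

4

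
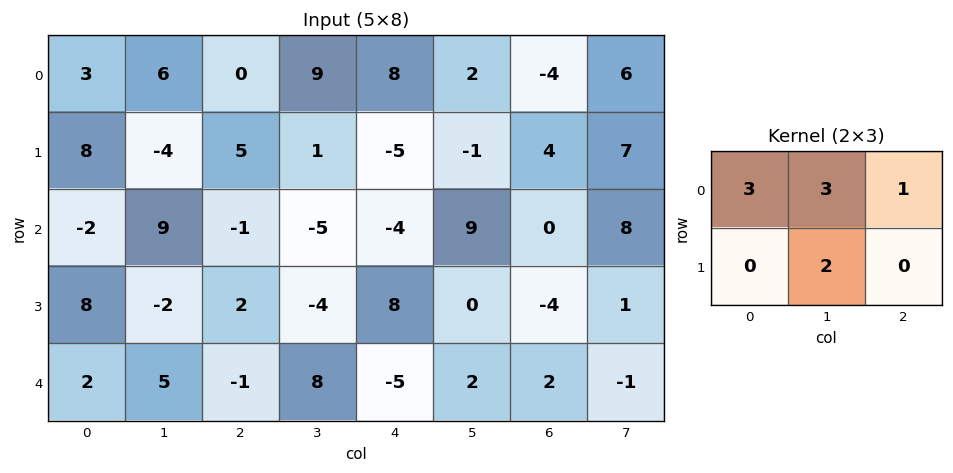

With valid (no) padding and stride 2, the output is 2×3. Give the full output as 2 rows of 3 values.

19 37 24
16 -30 15

Output[0,0]: The receptive field on the input at this output position is [3 6 0 / 8 -4 5]. Elementwise product with the kernel and sum: 3·3 + 6·3 + 0·1 + -4·2.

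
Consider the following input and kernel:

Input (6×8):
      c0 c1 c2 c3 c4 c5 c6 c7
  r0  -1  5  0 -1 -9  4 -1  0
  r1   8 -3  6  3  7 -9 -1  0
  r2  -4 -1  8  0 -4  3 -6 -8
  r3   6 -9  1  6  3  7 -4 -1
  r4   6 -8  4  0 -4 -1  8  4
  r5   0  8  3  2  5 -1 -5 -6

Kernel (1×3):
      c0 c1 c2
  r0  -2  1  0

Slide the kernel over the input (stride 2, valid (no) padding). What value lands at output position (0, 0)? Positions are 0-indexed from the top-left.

7

The receptive field on the input at this output position is [-1 5 0]. Elementwise product with the kernel and sum: -1·-2 + 5·1.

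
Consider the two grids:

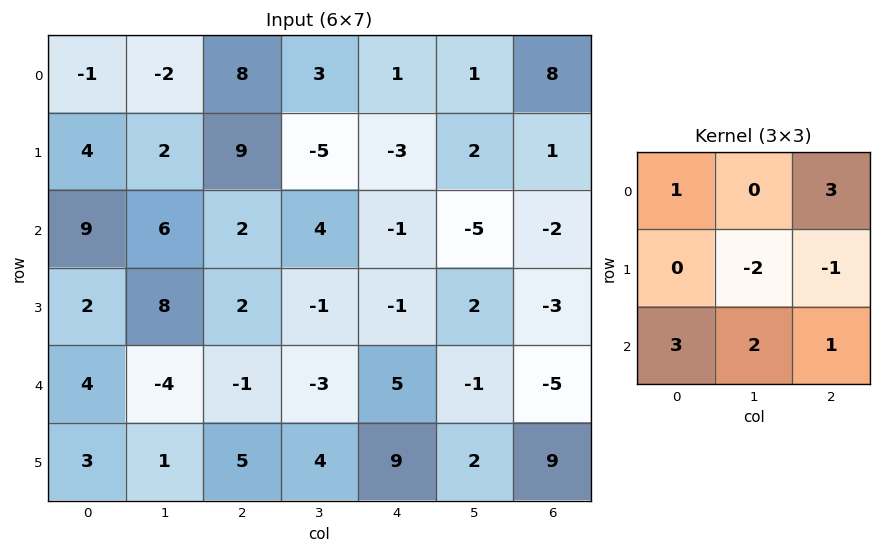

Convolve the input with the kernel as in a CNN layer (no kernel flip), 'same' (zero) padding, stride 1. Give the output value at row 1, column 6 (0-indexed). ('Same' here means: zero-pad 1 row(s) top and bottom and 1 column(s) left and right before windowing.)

The receptive field on the zero-padded input at this output position is [1 8 0 / 2 1 0 / -5 -2 0]. Elementwise product with the kernel and sum: 1·1 + 0·3 + 1·-2 + 0·-1 + -5·3 + -2·2 + 0·1.

-20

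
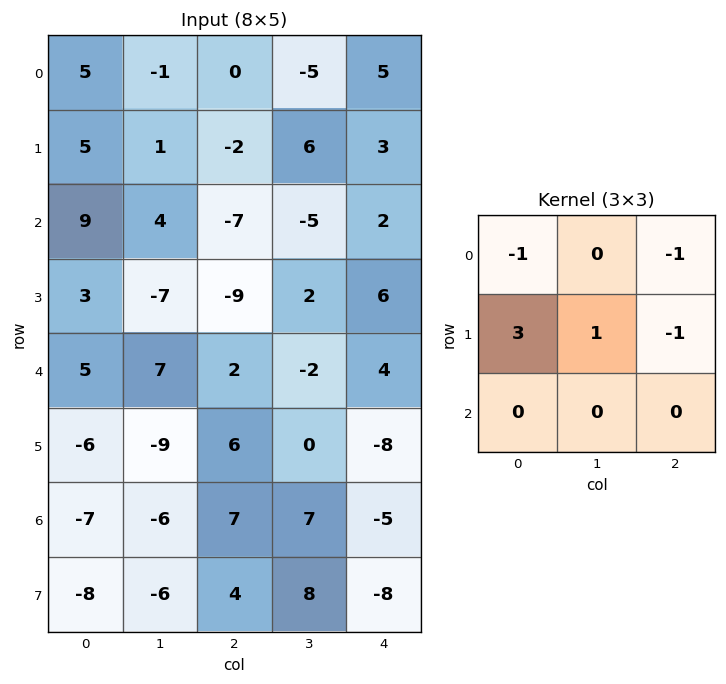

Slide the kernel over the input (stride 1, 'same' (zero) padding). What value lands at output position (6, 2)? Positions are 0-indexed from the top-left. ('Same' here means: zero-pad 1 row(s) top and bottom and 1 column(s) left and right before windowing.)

-9

The receptive field on the zero-padded input at this output position is [-9 6 0 / -6 7 7 / -6 4 8]. Elementwise product with the kernel and sum: -9·-1 + 0·-1 + -6·3 + 7·1 + 7·-1.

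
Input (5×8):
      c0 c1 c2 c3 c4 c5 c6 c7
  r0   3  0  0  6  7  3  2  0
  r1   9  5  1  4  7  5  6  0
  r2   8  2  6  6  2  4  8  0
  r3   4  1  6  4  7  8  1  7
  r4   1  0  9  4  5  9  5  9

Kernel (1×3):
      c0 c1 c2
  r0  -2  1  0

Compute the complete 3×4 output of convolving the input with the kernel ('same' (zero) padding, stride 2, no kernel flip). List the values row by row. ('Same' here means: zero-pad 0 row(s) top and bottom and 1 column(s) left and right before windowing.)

Output[0,0]: The receptive field on the zero-padded input at this output position is [0 3 0]. Elementwise product with the kernel and sum: 0·-2 + 3·1.

3 0 -5 -4
8 2 -10 0
1 9 -3 -13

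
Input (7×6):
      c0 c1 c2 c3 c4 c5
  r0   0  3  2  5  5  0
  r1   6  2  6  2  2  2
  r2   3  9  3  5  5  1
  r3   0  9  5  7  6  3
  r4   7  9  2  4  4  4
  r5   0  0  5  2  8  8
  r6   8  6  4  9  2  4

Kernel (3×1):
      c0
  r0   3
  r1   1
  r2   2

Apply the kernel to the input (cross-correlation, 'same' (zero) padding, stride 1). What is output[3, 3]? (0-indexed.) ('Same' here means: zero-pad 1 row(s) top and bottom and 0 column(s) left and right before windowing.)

The receptive field on the zero-padded input at this output position is [5 / 7 / 4]. Elementwise product with the kernel and sum: 5·3 + 7·1 + 4·2.

30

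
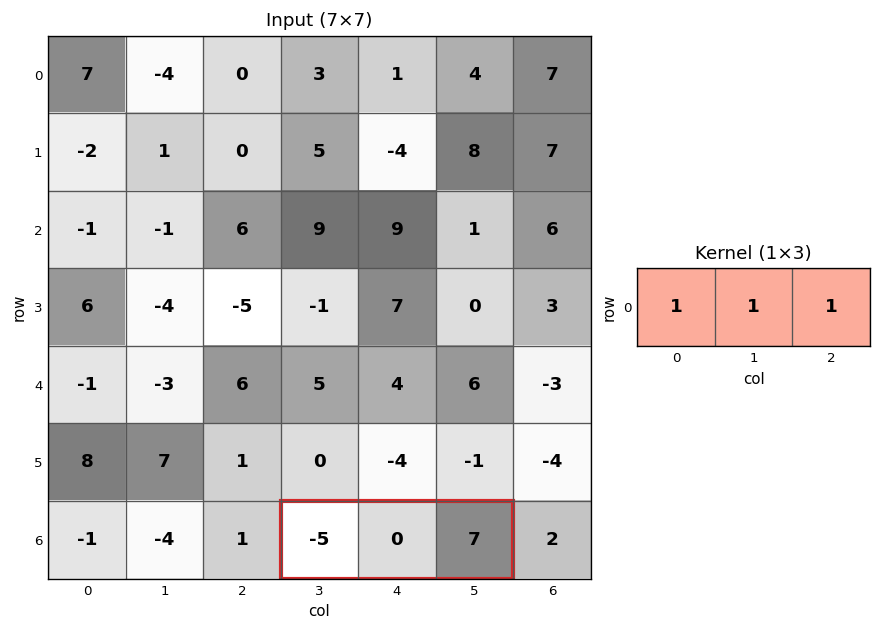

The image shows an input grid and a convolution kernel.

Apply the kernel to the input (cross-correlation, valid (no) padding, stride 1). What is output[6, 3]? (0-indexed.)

2

The receptive field on the input at this output position is [-5 0 7]. Elementwise product with the kernel and sum: -5·1 + 0·1 + 7·1.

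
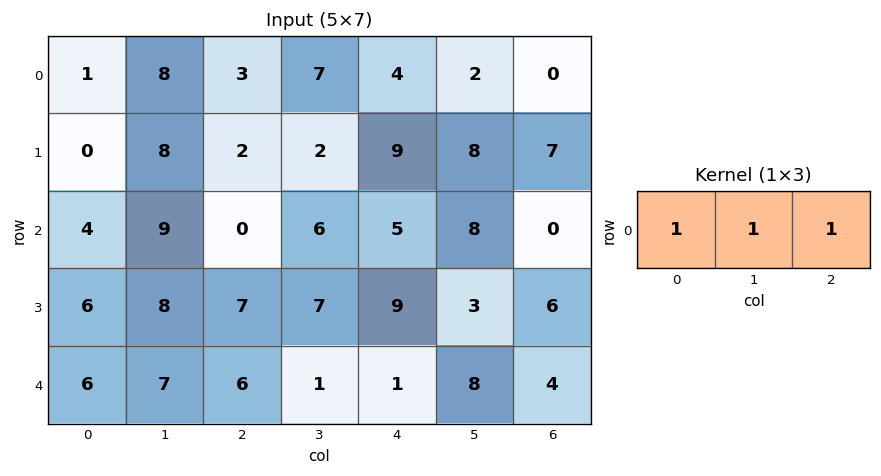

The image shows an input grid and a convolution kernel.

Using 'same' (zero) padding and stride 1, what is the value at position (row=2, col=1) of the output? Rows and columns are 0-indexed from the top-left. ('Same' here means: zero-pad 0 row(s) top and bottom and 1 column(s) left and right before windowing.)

The receptive field on the zero-padded input at this output position is [4 9 0]. Elementwise product with the kernel and sum: 4·1 + 9·1 + 0·1.

13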